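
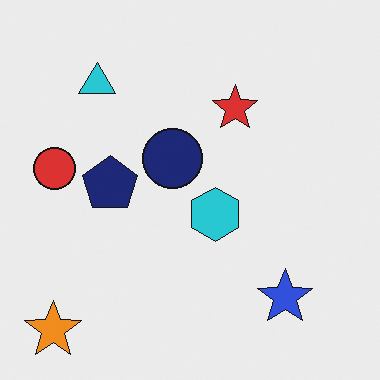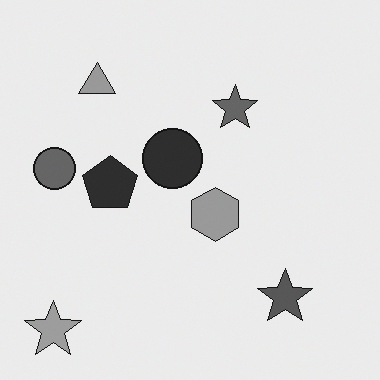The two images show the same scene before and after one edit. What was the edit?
The transformation is: converted to grayscale.

All color is removed — every shape is now a shade of grey.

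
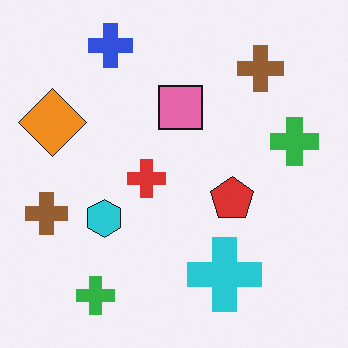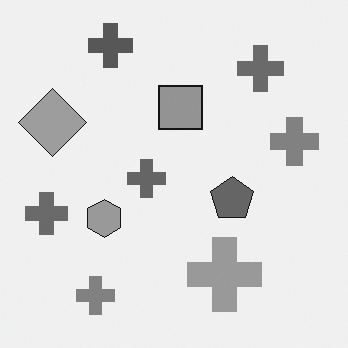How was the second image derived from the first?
Converted to grayscale.

All color is removed — every shape is now a shade of grey.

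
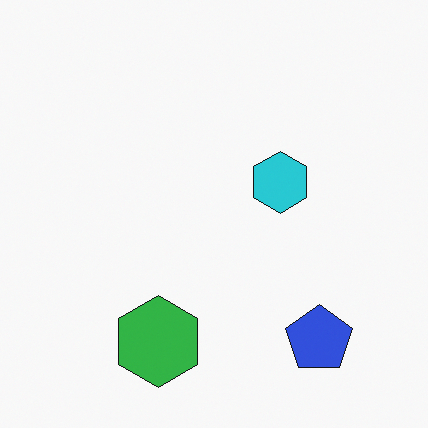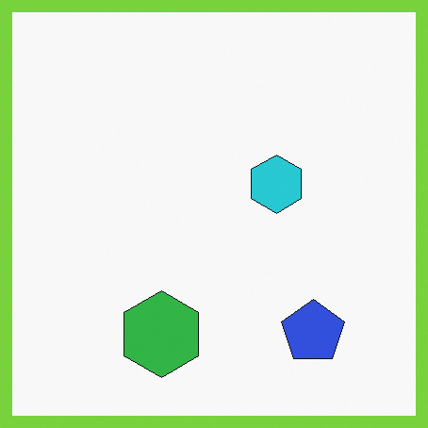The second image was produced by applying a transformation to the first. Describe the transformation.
The image was framed with a lime border.

A solid lime frame runs around the edge of the second image, with the content slightly shrunk inside it.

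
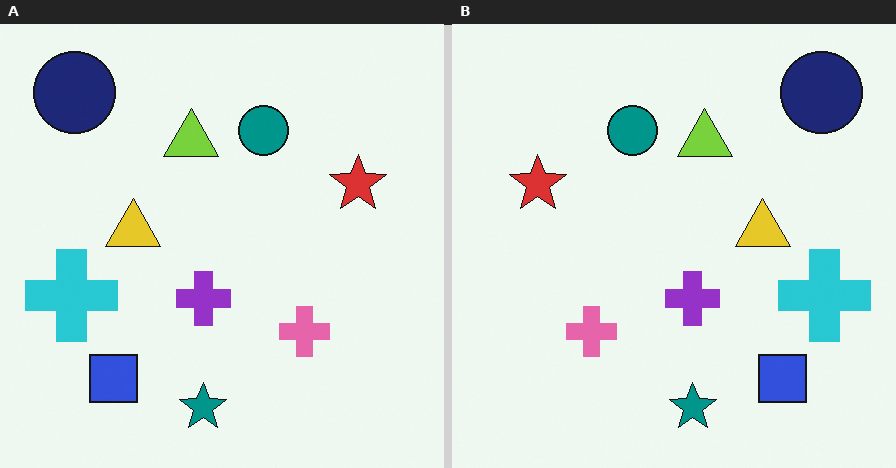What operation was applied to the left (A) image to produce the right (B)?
The transformation is: flipped horizontally (left ↔ right).

The cyan cross is in the left of the left (A) image and the right of the right (B) — shapes on opposite sides of the vertical midline have swapped in a mirror flip.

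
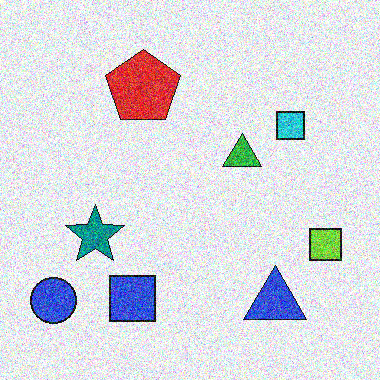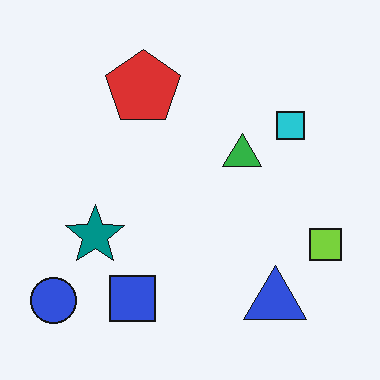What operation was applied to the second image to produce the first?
The first image is the second degraded with strong gaussian noise.

Random speckle covers the whole image, including the flat background.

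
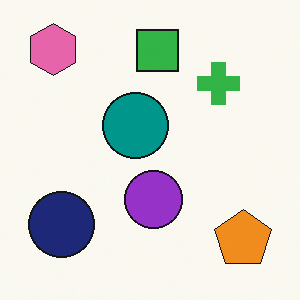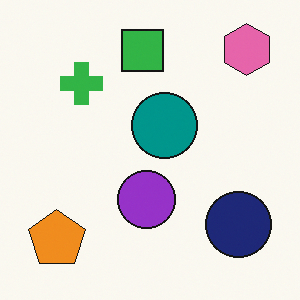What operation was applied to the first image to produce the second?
The image was flipped horizontally (left ↔ right).

The pink hexagon is in the top-left of the first image and the top-right of the second — shapes on opposite sides of the vertical midline have swapped in a mirror flip.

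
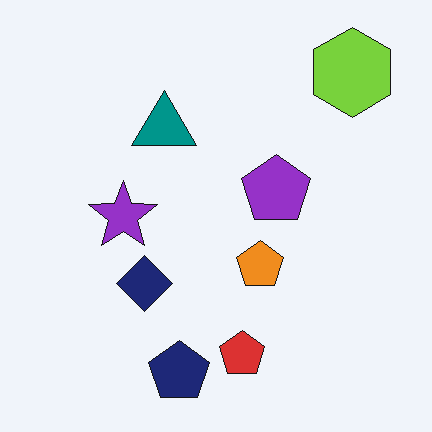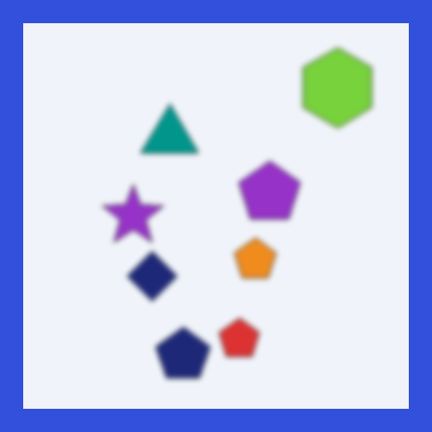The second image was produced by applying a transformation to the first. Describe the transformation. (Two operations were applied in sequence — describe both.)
This is the original image moderately blurred, then framed with a blue border.

Shape edges and outlines are uniformly softened across the whole image. A solid blue frame runs around the edge of the second image, with the content slightly shrunk inside it.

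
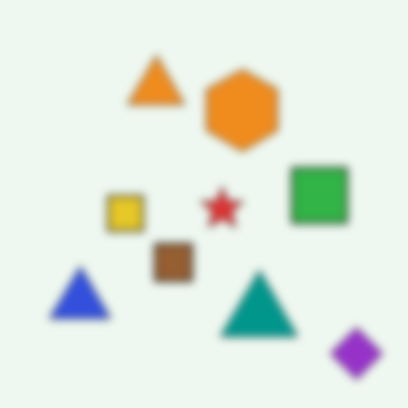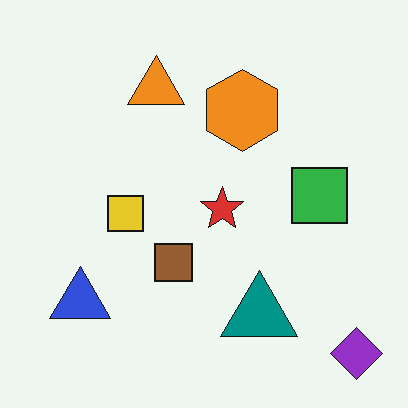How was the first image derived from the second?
The image was moderately blurred.

Shape edges and outlines are uniformly softened across the whole image.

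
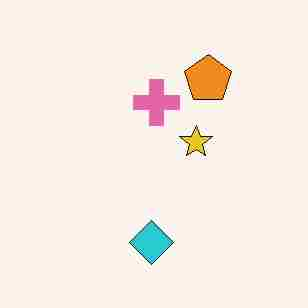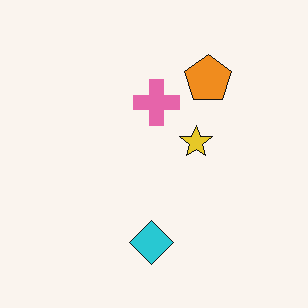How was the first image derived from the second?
The image was degraded with heavy JPEG compression.

Blocky 8×8 compression artifacts appear around shape edges and the flat background shows ringing — characteristic JPEG degradation.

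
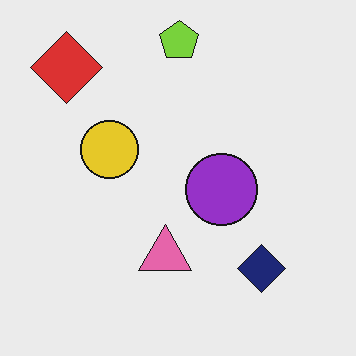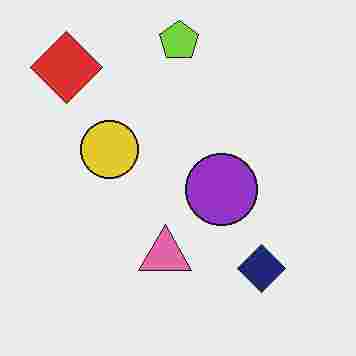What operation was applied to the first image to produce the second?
This is the original image heavily JPEG-compressed with obvious blocking artifacts.

Blocky 8×8 compression artifacts appear around shape edges and the flat background shows ringing — characteristic JPEG degradation.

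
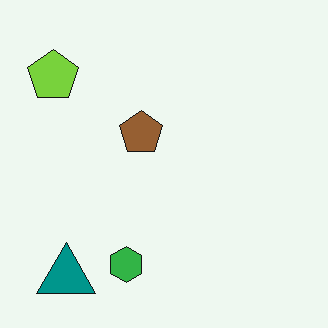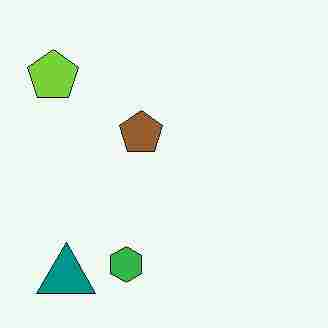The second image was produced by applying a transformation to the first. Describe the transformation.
This is the original image degraded with heavy JPEG compression.

Blocky 8×8 compression artifacts appear around shape edges and the flat background shows ringing — characteristic JPEG degradation.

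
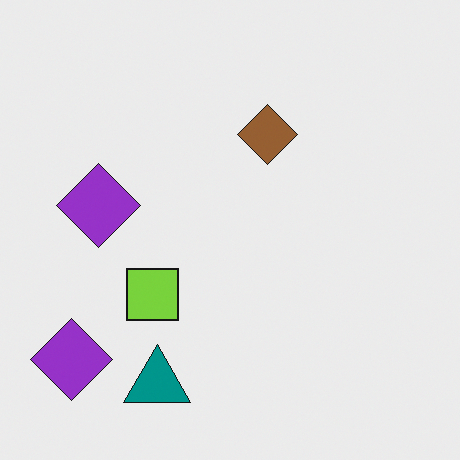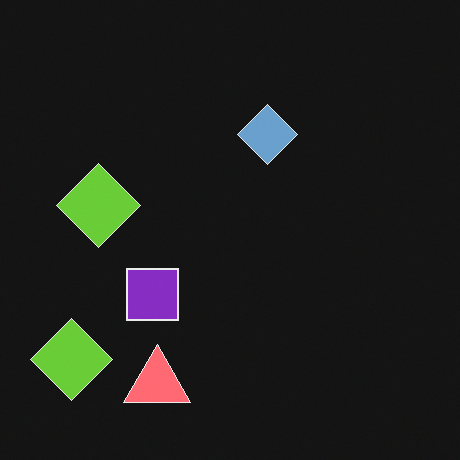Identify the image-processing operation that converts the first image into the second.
Color-inverted (negative).

The light background has become dark and every shape's color is its complement — a photographic negative.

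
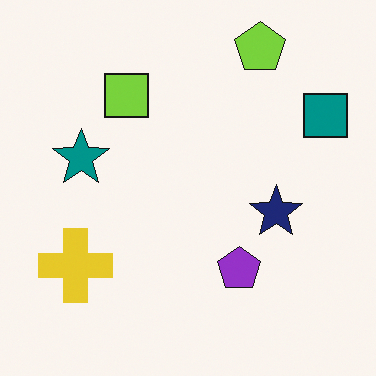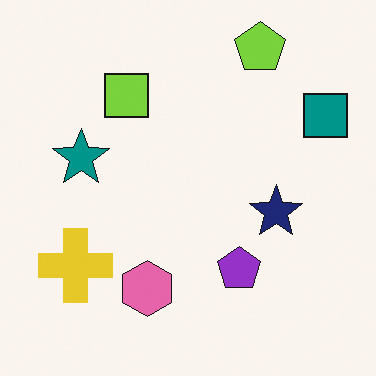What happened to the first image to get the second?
The second image is the first overlaid with an additional pink hexagon.

A pink hexagon appears in the second image that is absent from the first.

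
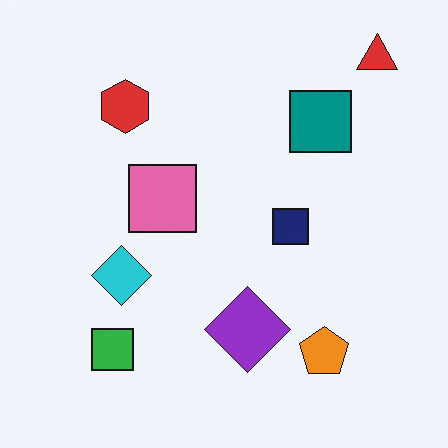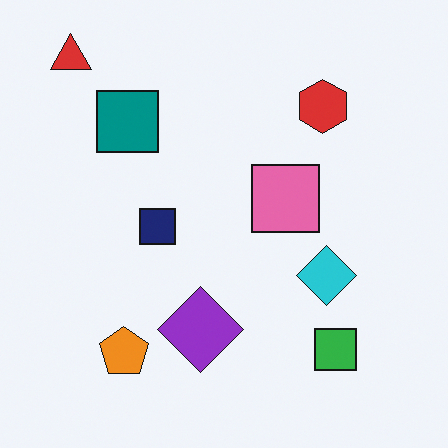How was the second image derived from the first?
The transformation is: flipped horizontally (left ↔ right).

The red triangle is in the top-right of the first image and the top-left of the second — shapes on opposite sides of the vertical midline have swapped in a mirror flip.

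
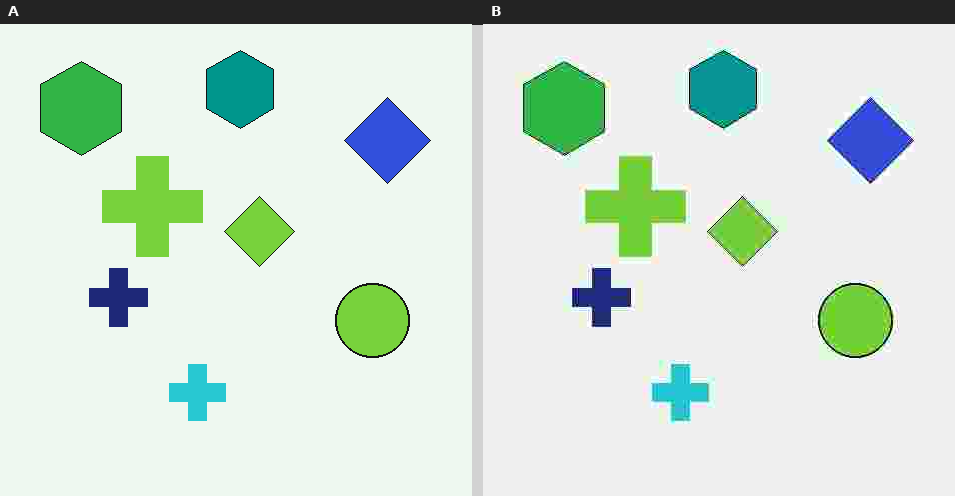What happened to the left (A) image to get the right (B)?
The right (B) image is the left (A) heavily JPEG-compressed with obvious blocking artifacts.

Blocky 8×8 compression artifacts appear around shape edges and the flat background shows ringing — characteristic JPEG degradation.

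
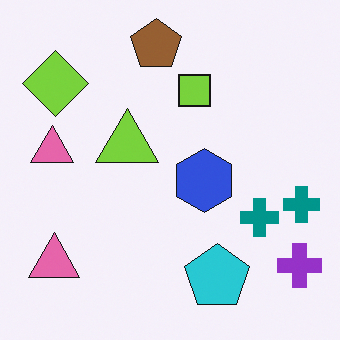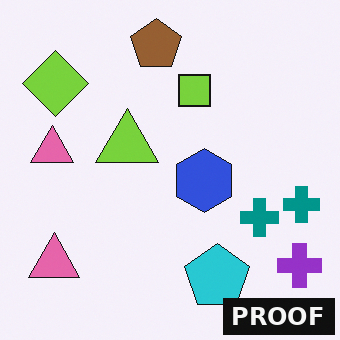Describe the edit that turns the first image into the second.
It was watermarked with the text "PROOF" in the lower-right corner.

A dark label reading "PROOF" appears in the lower-right corner.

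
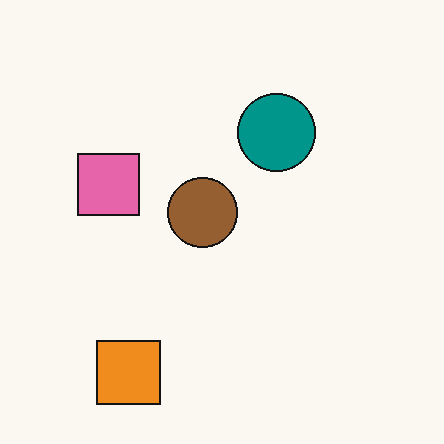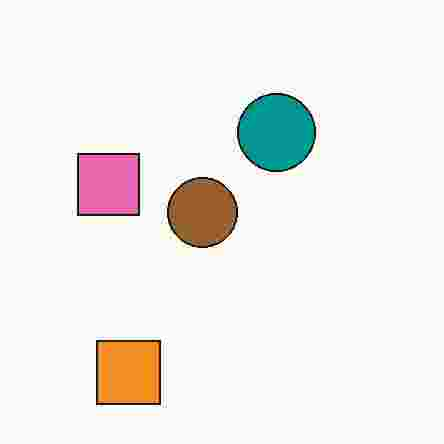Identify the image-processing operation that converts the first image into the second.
This is the original image heavily JPEG-compressed with obvious blocking artifacts.

Blocky 8×8 compression artifacts appear around shape edges and the flat background shows ringing — characteristic JPEG degradation.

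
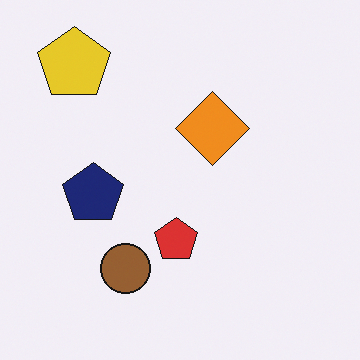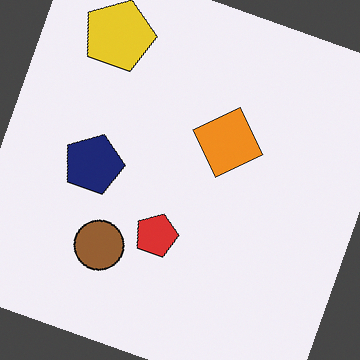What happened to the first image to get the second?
This is the original image rotated clockwise by a moderate amount.

Every shape is tilted by the same angle and the image corners show triangular fill wedges — a whole-image rotation by a non-right angle.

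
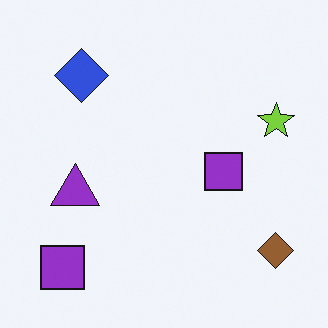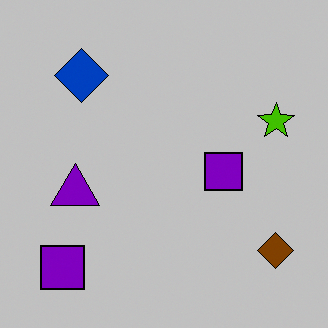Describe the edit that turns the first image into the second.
The second image is the first heavily posterized to just a handful of flat colors.

Each flat color has snapped to a coarser quantized level — most visibly, the near-white background has dropped to a flat grey.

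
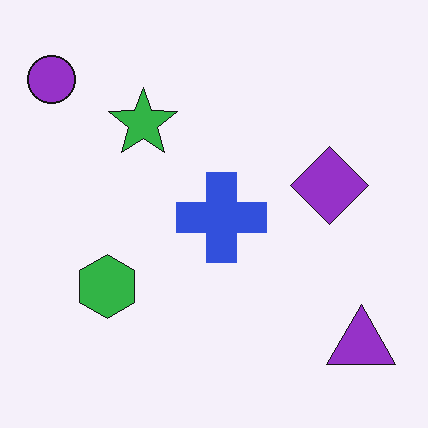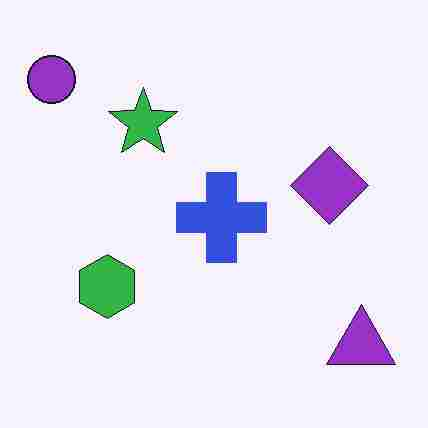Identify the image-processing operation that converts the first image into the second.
Degraded with heavy JPEG compression.

Blocky 8×8 compression artifacts appear around shape edges and the flat background shows ringing — characteristic JPEG degradation.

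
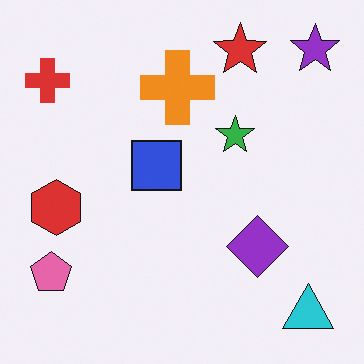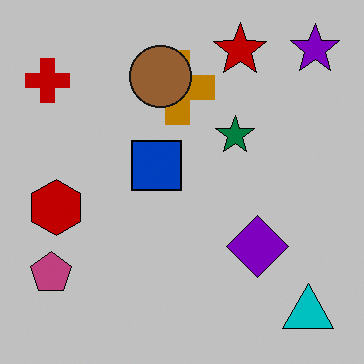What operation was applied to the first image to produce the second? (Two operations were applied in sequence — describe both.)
Aggressively posterized, then overlaid with an additional brown circle.

Each flat color has snapped to a coarser quantized level — most visibly, the near-white background has dropped to a flat grey. A brown circle appears in the second image that is absent from the first.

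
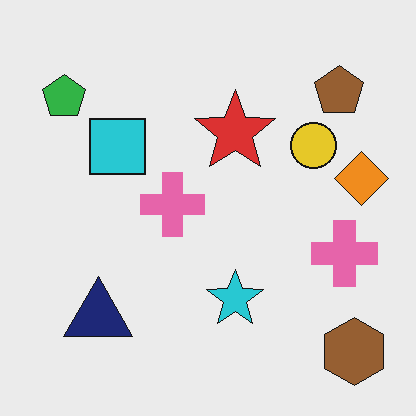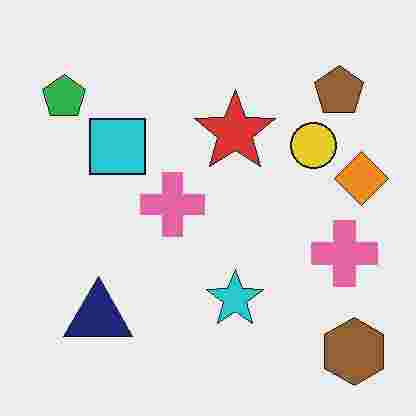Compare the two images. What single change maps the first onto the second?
This is the original image degraded with heavy JPEG compression.

Blocky 8×8 compression artifacts appear around shape edges and the flat background shows ringing — characteristic JPEG degradation.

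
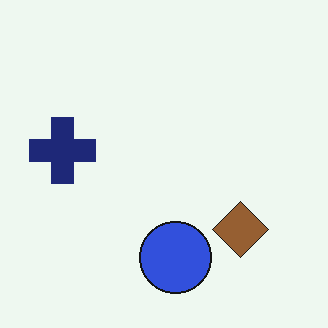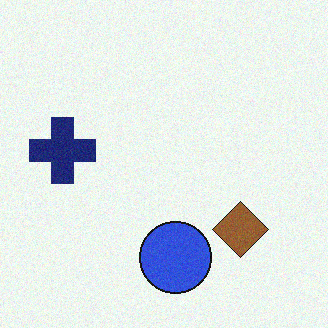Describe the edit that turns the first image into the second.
Degraded with subtle gaussian noise.

Random speckle covers the whole image, including the flat background.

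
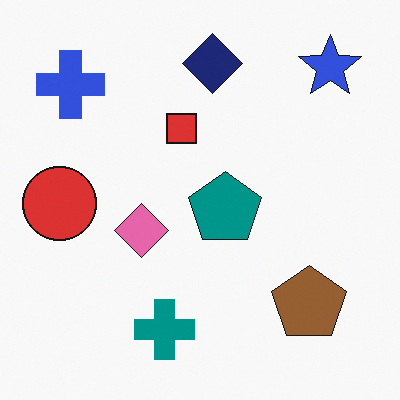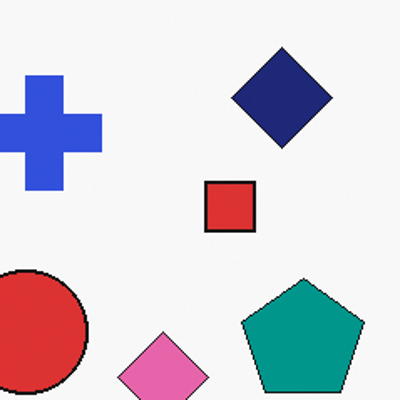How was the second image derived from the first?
Cropped to a noticeably smaller region and rescaled.

The visible shapes are larger and the field of view is narrower; shapes near the original edges may be partly or wholly outside the frame — a crop-and-rescale.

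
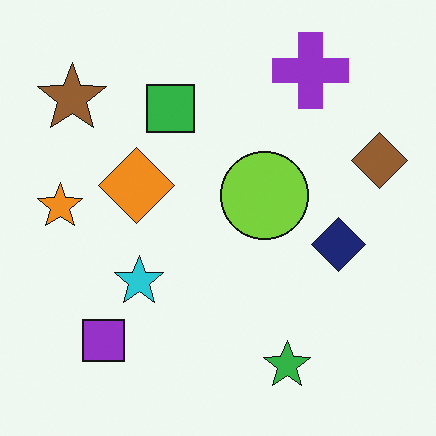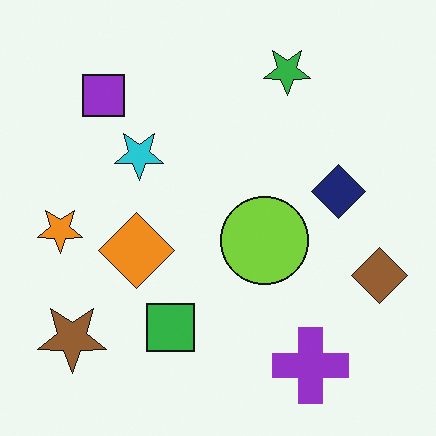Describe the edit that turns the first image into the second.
The transformation is: flipped vertically (top ↔ bottom).

The purple cross is in the top-right of the first image and the bottom-right of the second — shapes on opposite sides of the horizontal midline have swapped in a mirror flip.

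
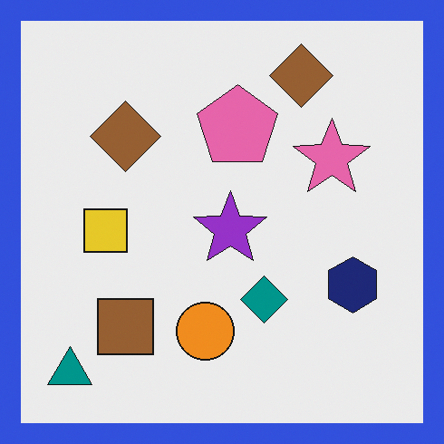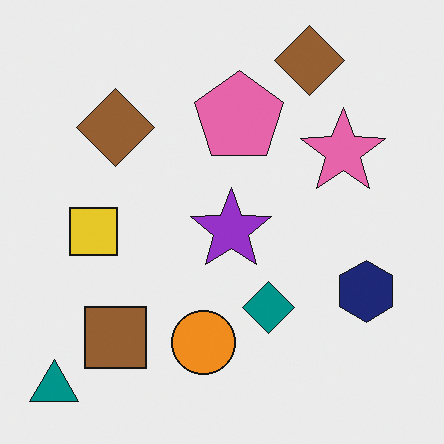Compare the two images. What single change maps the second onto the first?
The transformation is: framed with a blue border.

A solid blue frame runs around the edge of the first image, with the content slightly shrunk inside it.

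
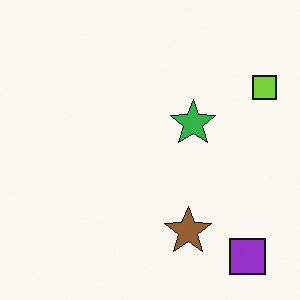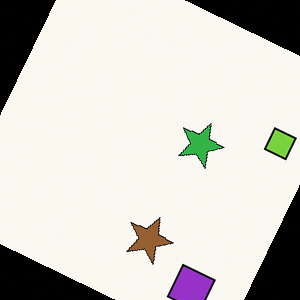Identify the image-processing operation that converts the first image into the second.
This is the original image rotated clockwise by a moderate amount.

Every shape is tilted by the same angle and the image corners show triangular fill wedges — a whole-image rotation by a non-right angle.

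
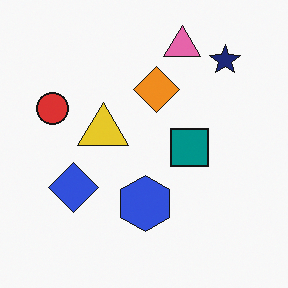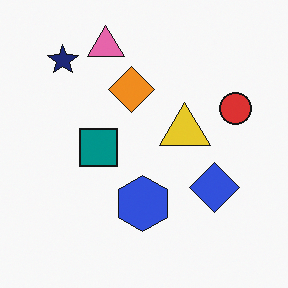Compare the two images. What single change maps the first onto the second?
The second image is the first flipped horizontally (left ↔ right).

The red circle is in the left of the first image and the right of the second — shapes on opposite sides of the vertical midline have swapped in a mirror flip.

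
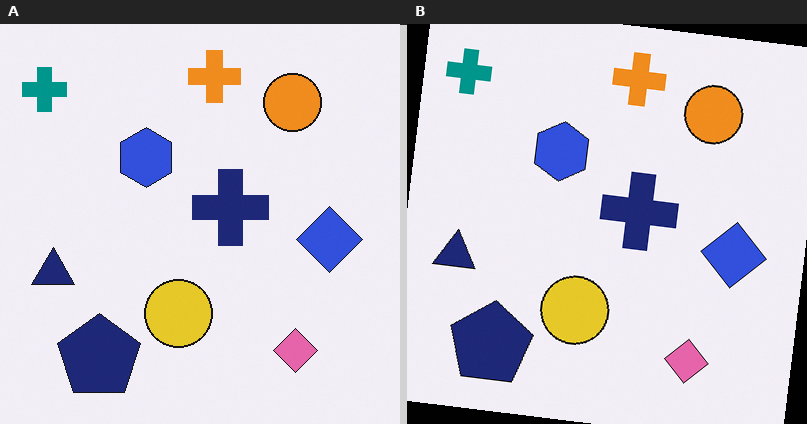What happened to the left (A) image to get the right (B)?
This is the original image rotated clockwise by a small amount.

Every shape is tilted by the same angle and the image corners show triangular fill wedges — a whole-image rotation by a non-right angle.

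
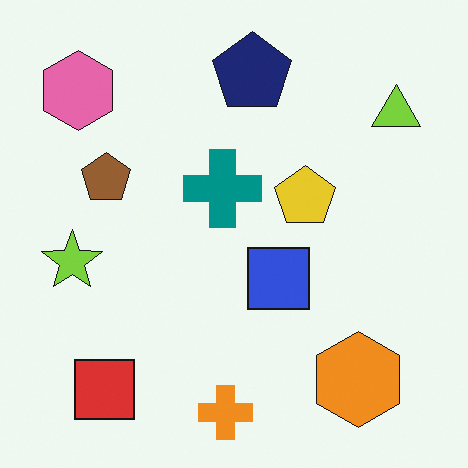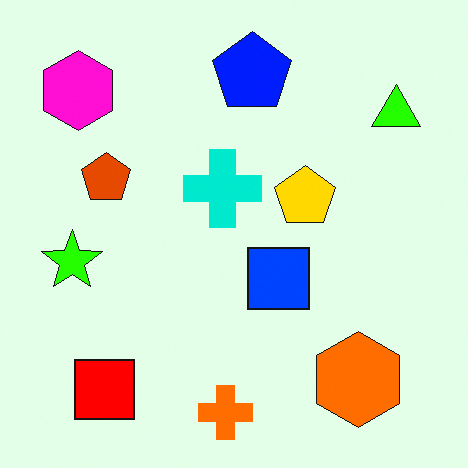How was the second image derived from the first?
The second image is the first made much more vivid (saturation change).

All colors are more vivid — a global saturation change.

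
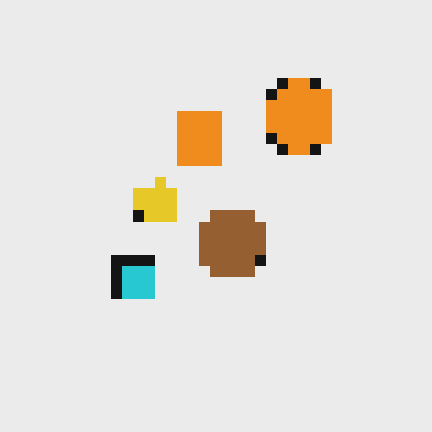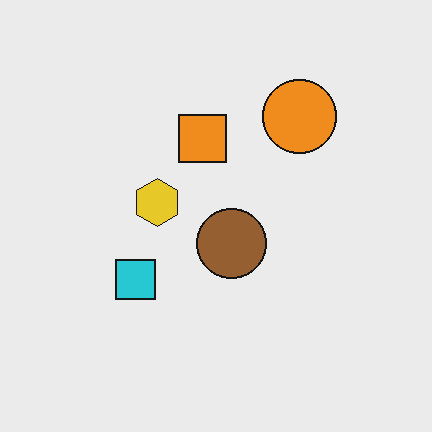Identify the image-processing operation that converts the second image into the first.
It was coarsely pixelated.

Shapes are reduced to large square blocks; fine edges and outlines are lost — a downscale-then-upscale (mosaic) effect.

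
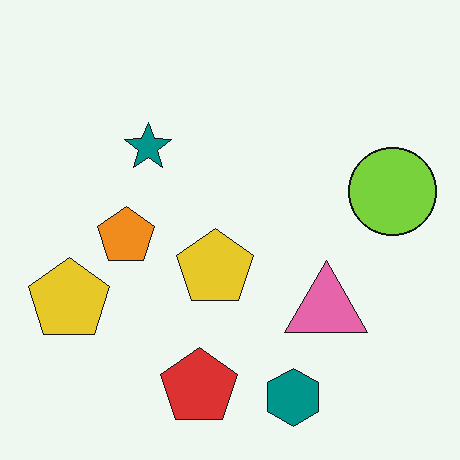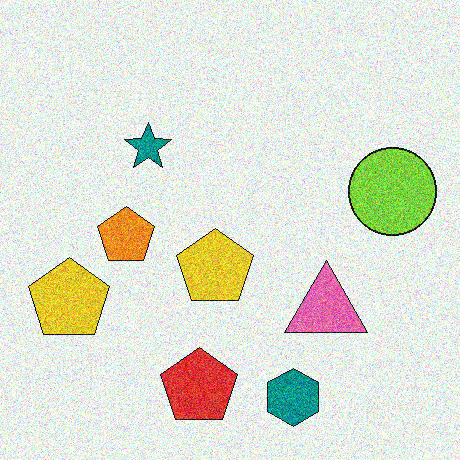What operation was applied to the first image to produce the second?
This is the original image degraded with strong gaussian noise.

Random speckle covers the whole image, including the flat background.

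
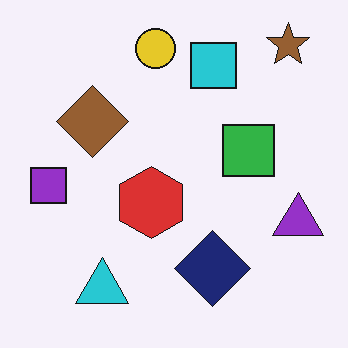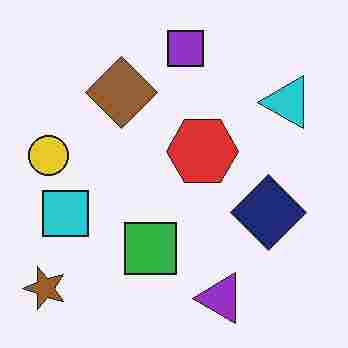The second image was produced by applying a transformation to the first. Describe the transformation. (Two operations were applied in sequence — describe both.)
The transformation is: degraded with heavy JPEG compression, then transposed (reflected across the top-left ↔ bottom-right diagonal).

Blocky 8×8 compression artifacts appear around shape edges and the flat background shows ringing — characteristic JPEG degradation. Shapes have swapped their row and column positions — what was in the top-right is now in the bottom-left — a diagonal reflection.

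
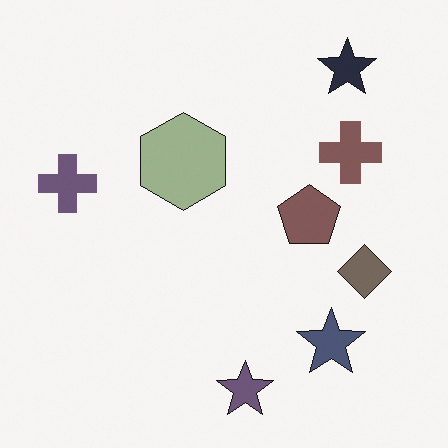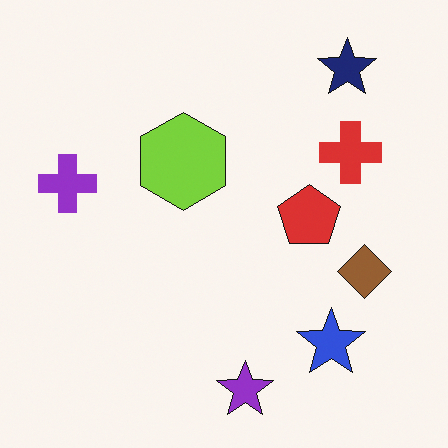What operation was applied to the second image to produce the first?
The transformation is: heavily desaturated.

All colors are more muted and greyish — a global saturation change.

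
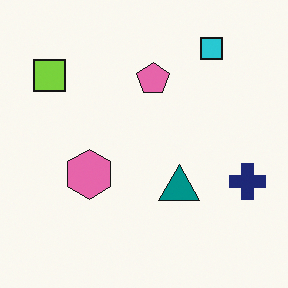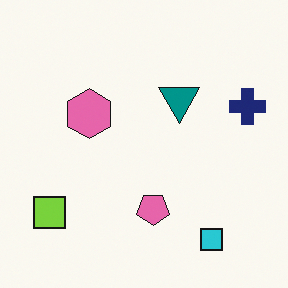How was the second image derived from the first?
This is the original image flipped vertically (top ↔ bottom).

The cyan square is in the top-right of the first image and the bottom-right of the second — shapes on opposite sides of the horizontal midline have swapped in a mirror flip.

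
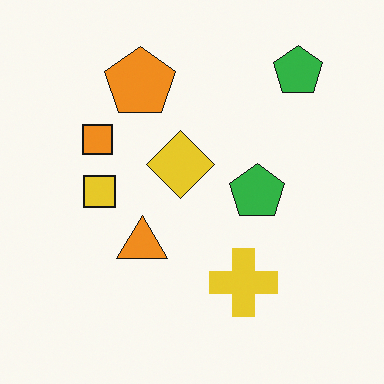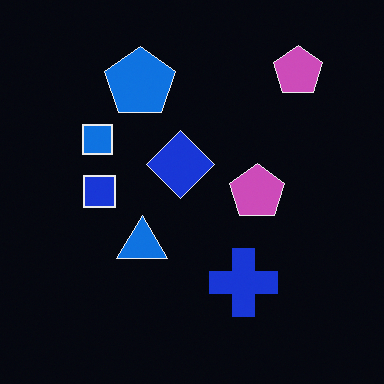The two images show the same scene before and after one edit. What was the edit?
This is the original image color-inverted (negative).

The light background has become dark and every shape's color is its complement — a photographic negative.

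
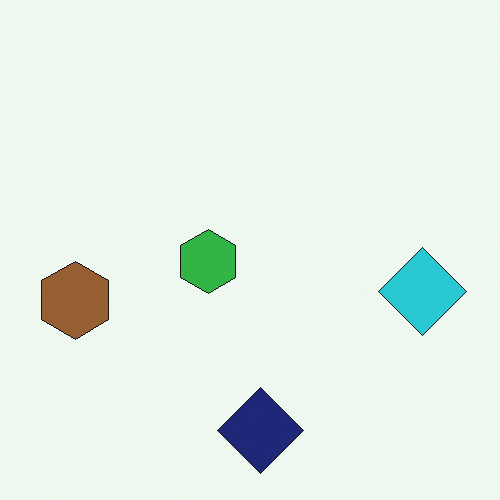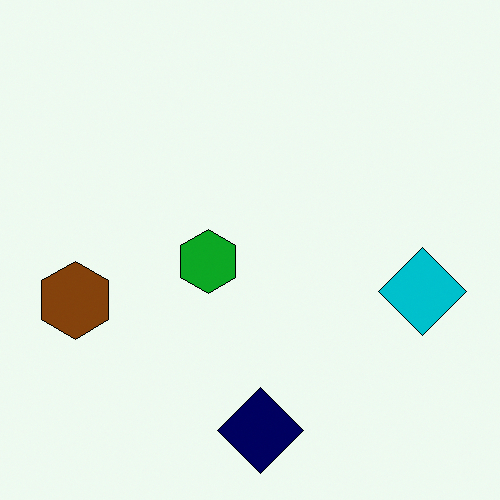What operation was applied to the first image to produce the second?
It was given slightly increased contrast.

Tones are pushed away from mid-grey across the whole image — a global contrast change.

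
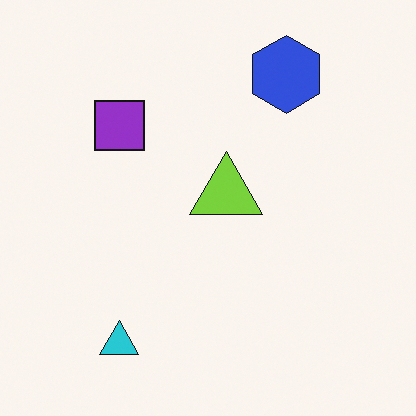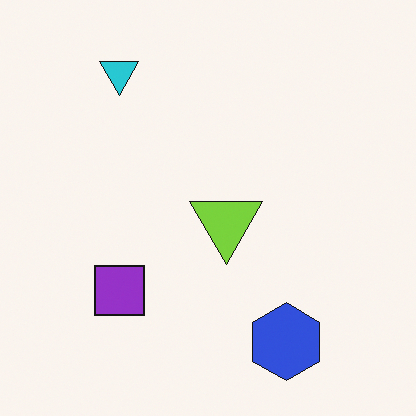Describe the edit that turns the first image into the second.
The second image is the first flipped vertically (top ↔ bottom).

The cyan triangle is in the bottom-left of the first image and the top-left of the second — shapes on opposite sides of the horizontal midline have swapped in a mirror flip.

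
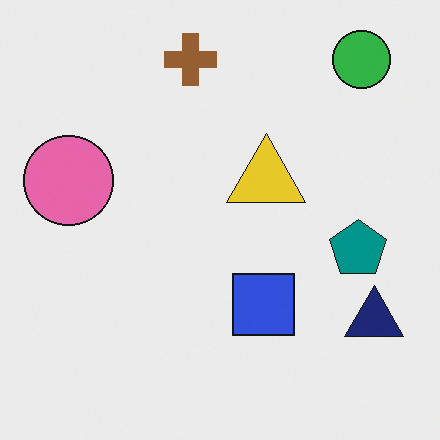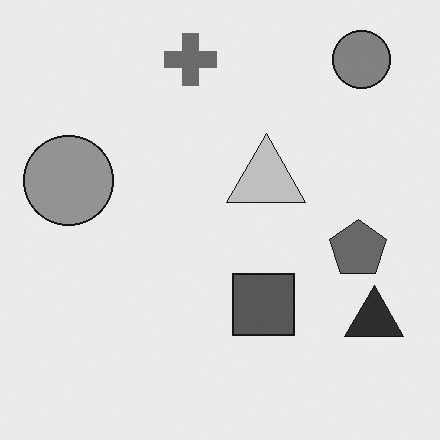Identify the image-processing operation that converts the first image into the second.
This is the original image converted to grayscale.

All color is removed — every shape is now a shade of grey.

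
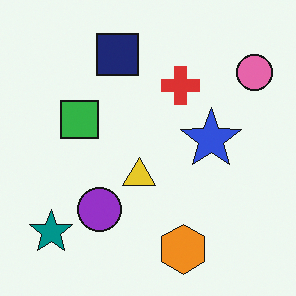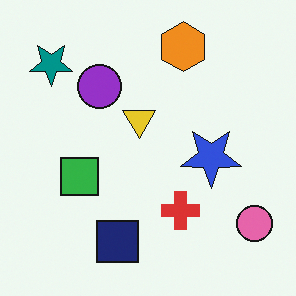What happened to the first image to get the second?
The image was flipped vertically (top ↔ bottom).

The orange hexagon is in the bottom of the first image and the top of the second — shapes on opposite sides of the horizontal midline have swapped in a mirror flip.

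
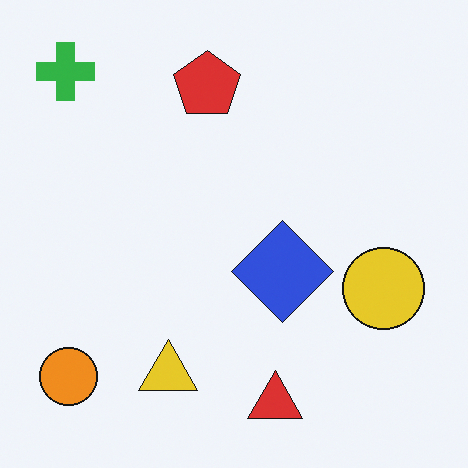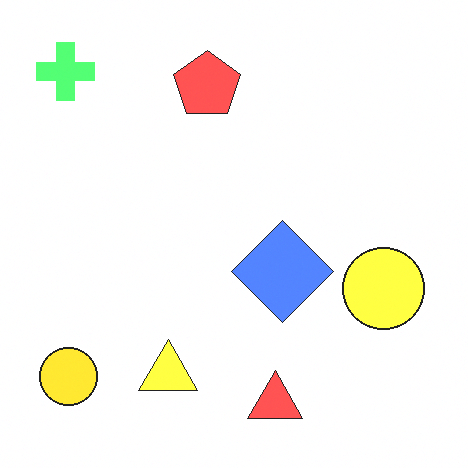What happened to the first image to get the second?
This is the original image brightened a lot.

Every pixel — background and shapes alike — is uniformly brightened.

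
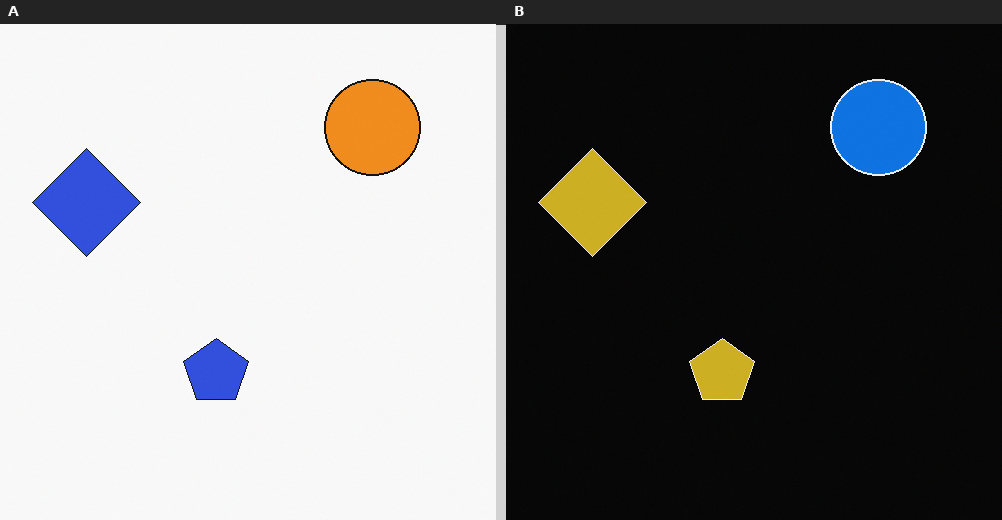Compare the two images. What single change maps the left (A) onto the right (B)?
The image was color-inverted (negative).

The light background has become dark and every shape's color is its complement — a photographic negative.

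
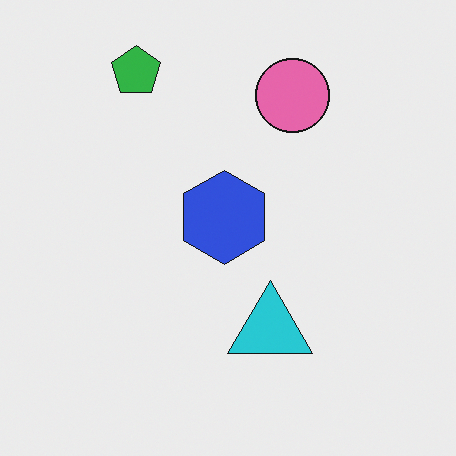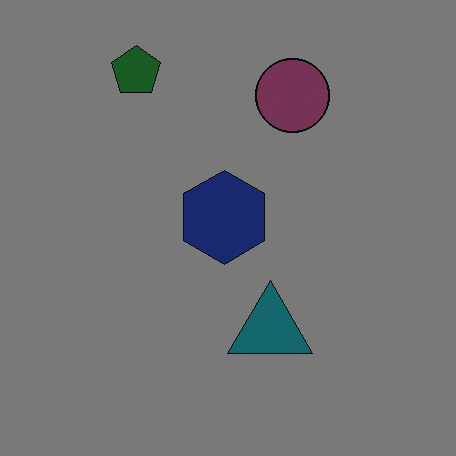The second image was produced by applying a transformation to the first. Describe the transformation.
The transformation is: noticeably darkened.

Every pixel — background and shapes alike — is uniformly darkened.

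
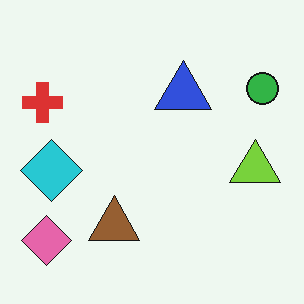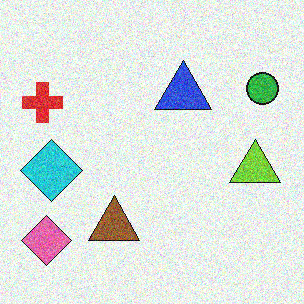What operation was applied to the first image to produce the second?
The image was degraded with visible gaussian noise.

Random speckle covers the whole image, including the flat background.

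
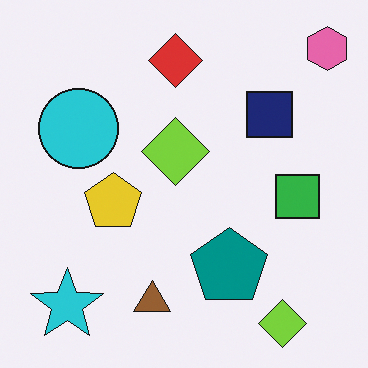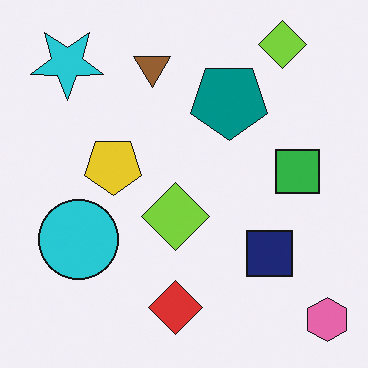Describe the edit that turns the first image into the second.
This is the original image flipped vertically (top ↔ bottom).

The pink hexagon is in the top-right of the first image and the bottom-right of the second — shapes on opposite sides of the horizontal midline have swapped in a mirror flip.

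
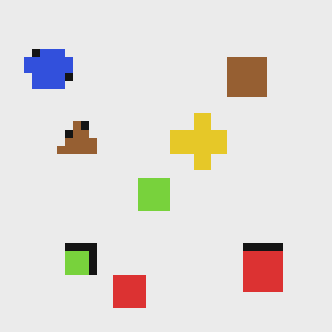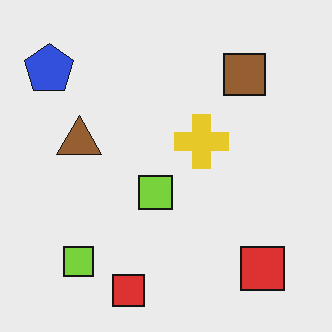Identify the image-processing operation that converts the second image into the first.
This is the original image pixelated into visible square blocks.

Shapes are reduced to large square blocks; fine edges and outlines are lost — a downscale-then-upscale (mosaic) effect.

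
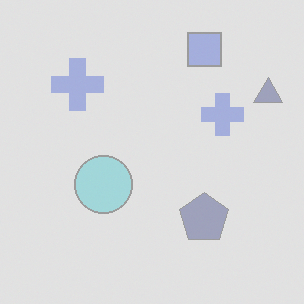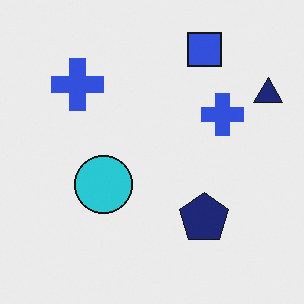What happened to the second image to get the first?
Washed out (contrast reduced).

Tones are pushed toward mid-grey across the whole image — a global contrast change.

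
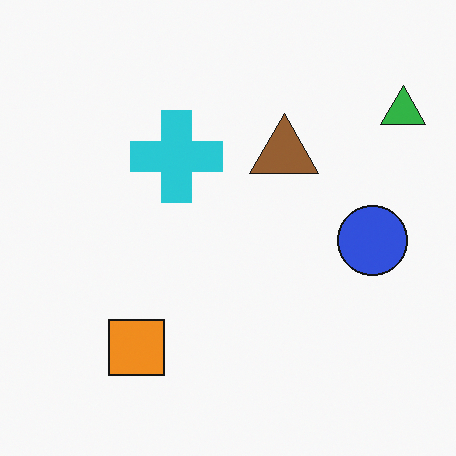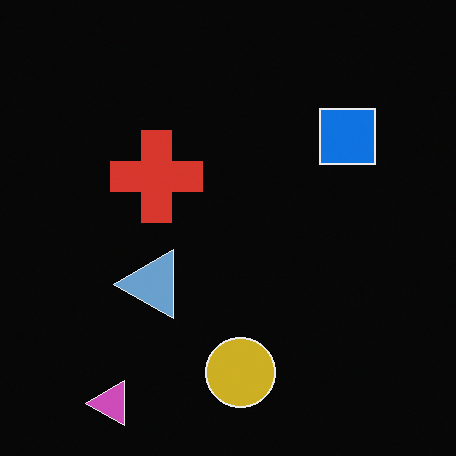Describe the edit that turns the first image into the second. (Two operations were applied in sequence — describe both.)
It was transposed (reflected across the top-left ↔ bottom-right diagonal), then color-inverted (negative).

Shapes have swapped their row and column positions — what was in the top-right is now in the bottom-left — a diagonal reflection. The light background has become dark and every shape's color is its complement — a photographic negative.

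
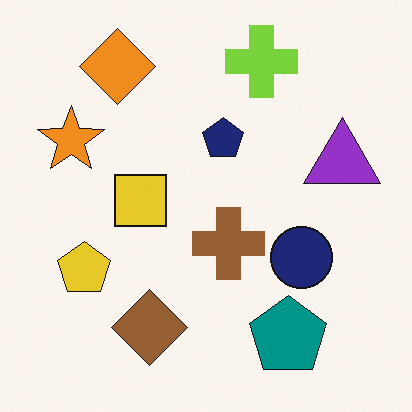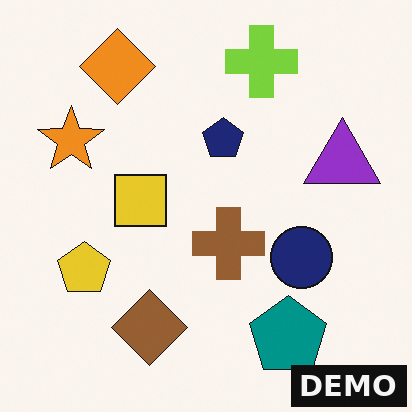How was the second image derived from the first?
The second image is the first watermarked with the text "DEMO" in the lower-right corner.

A dark label reading "DEMO" appears in the lower-right corner.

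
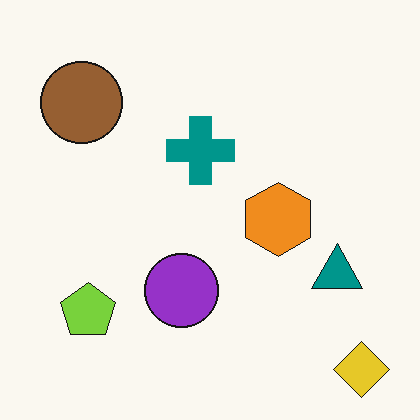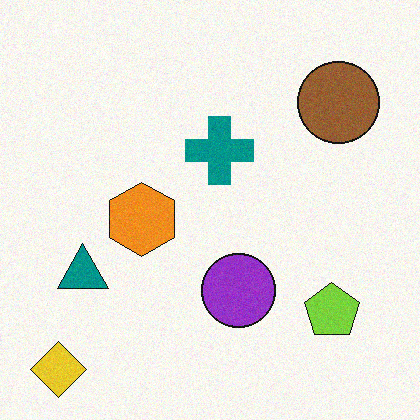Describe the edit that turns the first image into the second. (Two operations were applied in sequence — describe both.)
Degraded with subtle gaussian noise, then flipped horizontally (left ↔ right).

Random speckle covers the whole image, including the flat background. The yellow diamond is in the bottom-right of the first image and the bottom-left of the second — shapes on opposite sides of the vertical midline have swapped in a mirror flip.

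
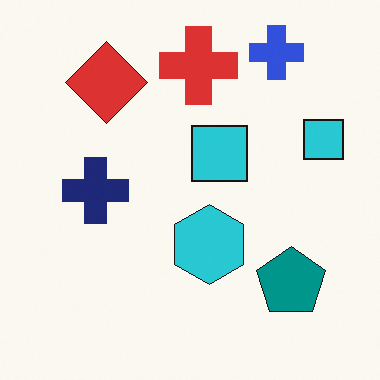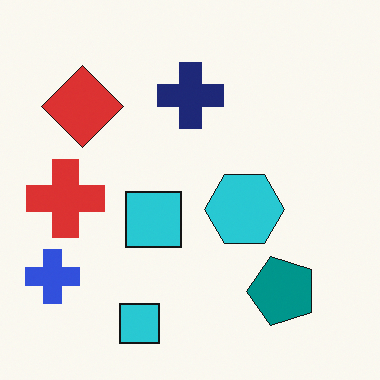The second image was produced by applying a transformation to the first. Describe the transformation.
This is the original image transposed (reflected across the top-left ↔ bottom-right diagonal).

Shapes have swapped their row and column positions — what was in the top-right is now in the bottom-left — a diagonal reflection.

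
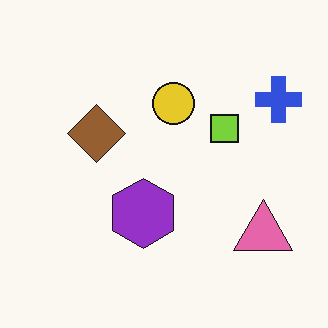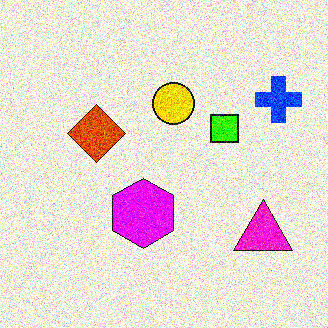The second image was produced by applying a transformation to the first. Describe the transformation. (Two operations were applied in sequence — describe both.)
The transformation is: heavily oversaturated, then degraded with strong gaussian noise.

All colors are more vivid — a global saturation change. Random speckle covers the whole image, including the flat background.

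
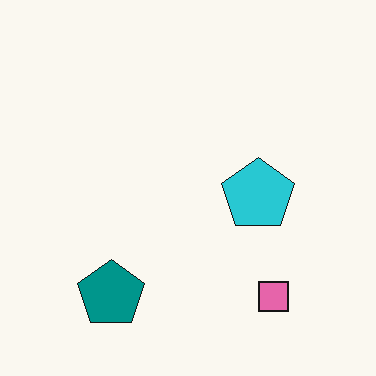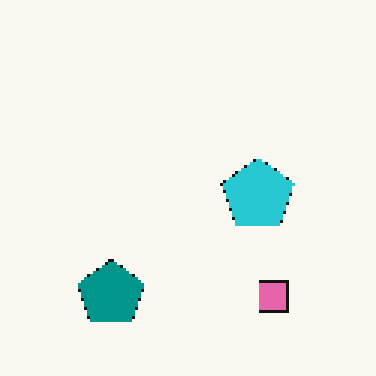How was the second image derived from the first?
The second image is the first lightly pixelated (a mild mosaic effect).

Shapes are reduced to large square blocks; fine edges and outlines are lost — a downscale-then-upscale (mosaic) effect.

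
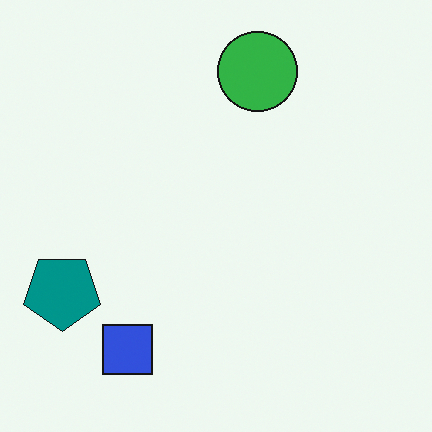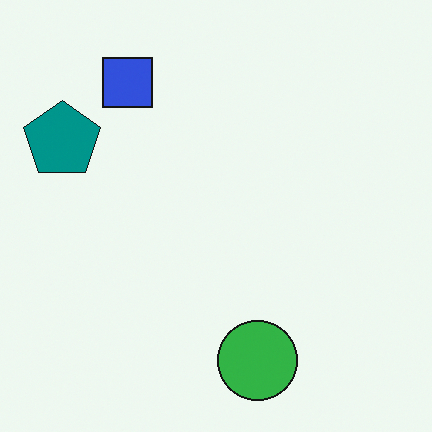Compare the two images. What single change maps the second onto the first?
The first image is the second flipped vertically (top ↔ bottom).

The green circle is in the bottom of the second image and the top of the first — shapes on opposite sides of the horizontal midline have swapped in a mirror flip.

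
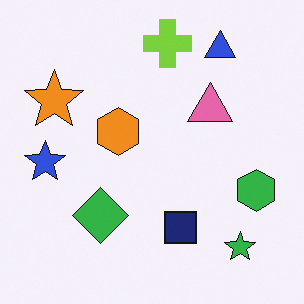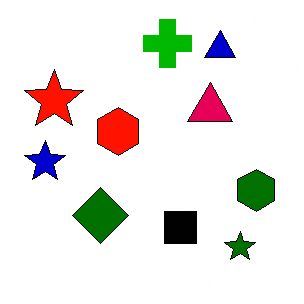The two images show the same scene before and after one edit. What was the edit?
The image was boosted in contrast.

Tones are pushed away from mid-grey across the whole image — a global contrast change.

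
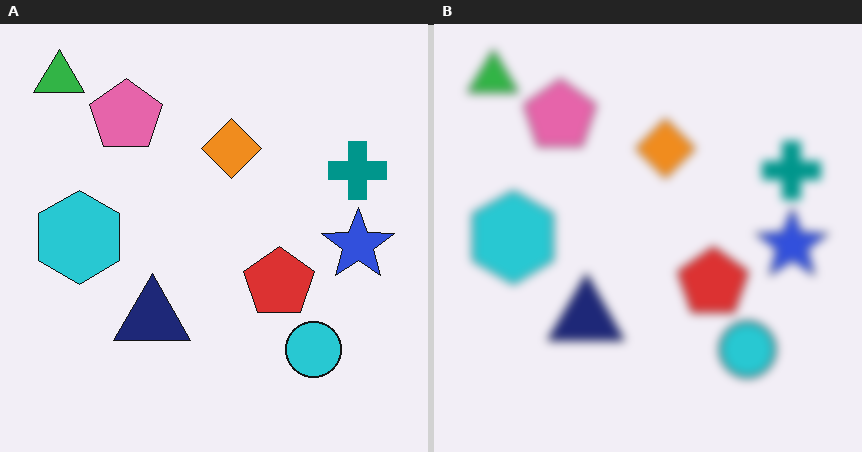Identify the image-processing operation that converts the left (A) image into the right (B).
The right (B) image is the left (A) moderately blurred.

Shape edges and outlines are uniformly softened across the whole image.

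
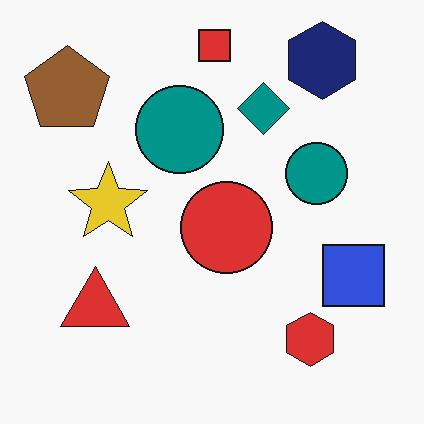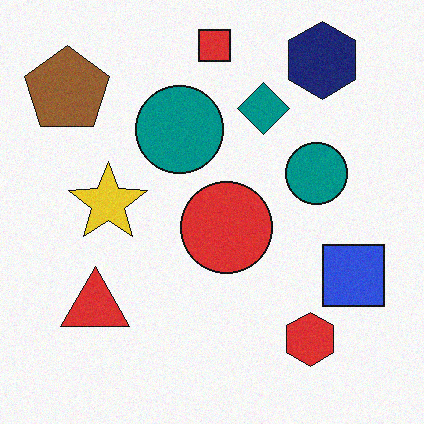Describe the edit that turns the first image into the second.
Degraded with subtle gaussian noise.

Random speckle covers the whole image, including the flat background.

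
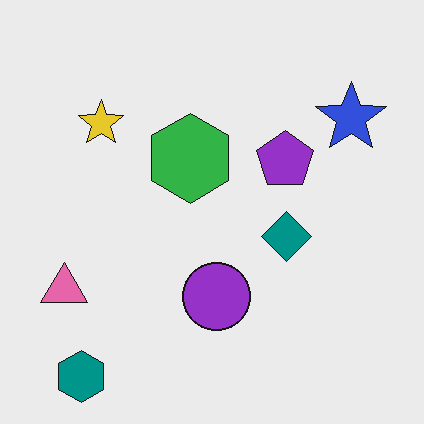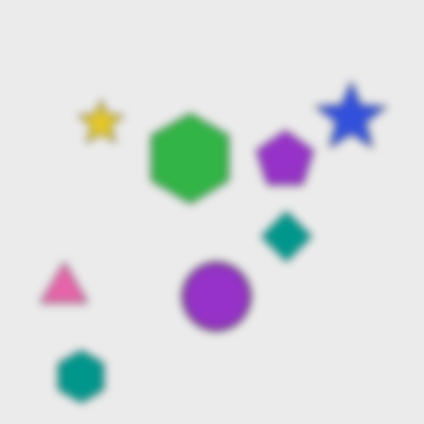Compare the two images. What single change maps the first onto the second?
This is the original image noticeably gaussian-blurred.

Shape edges and outlines are uniformly softened across the whole image.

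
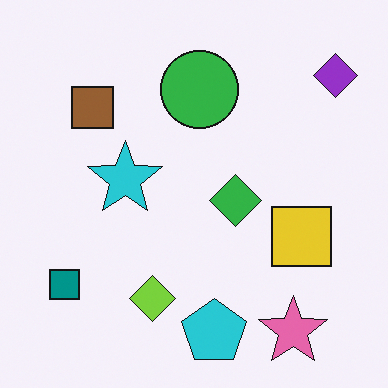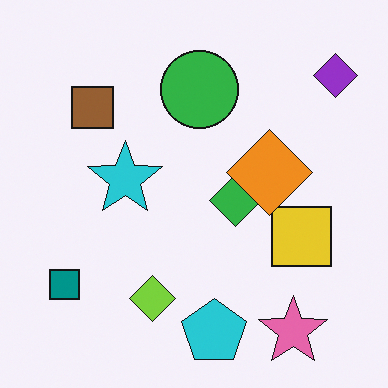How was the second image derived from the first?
This is the original image overlaid with an additional orange diamond.

An orange diamond appears in the second image that is absent from the first.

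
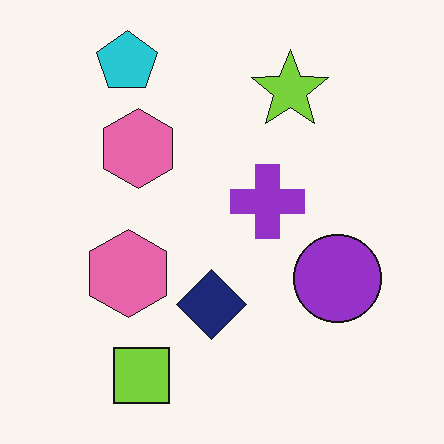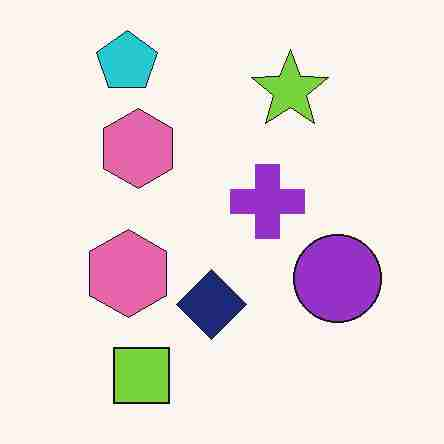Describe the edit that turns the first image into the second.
The image was degraded with heavy JPEG compression.

Blocky 8×8 compression artifacts appear around shape edges and the flat background shows ringing — characteristic JPEG degradation.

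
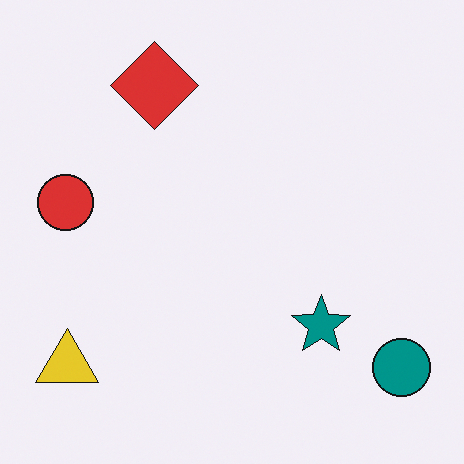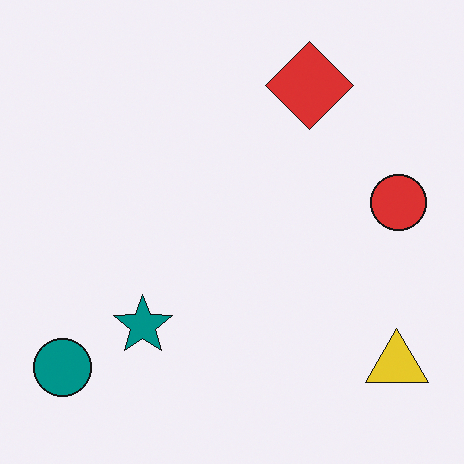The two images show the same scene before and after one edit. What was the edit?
This is the original image flipped horizontally (left ↔ right).

The teal circle is in the bottom-right of the first image and the bottom-left of the second — shapes on opposite sides of the vertical midline have swapped in a mirror flip.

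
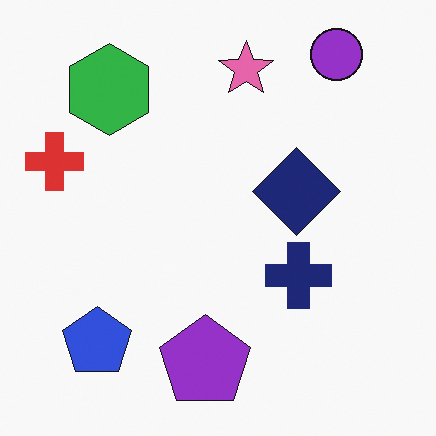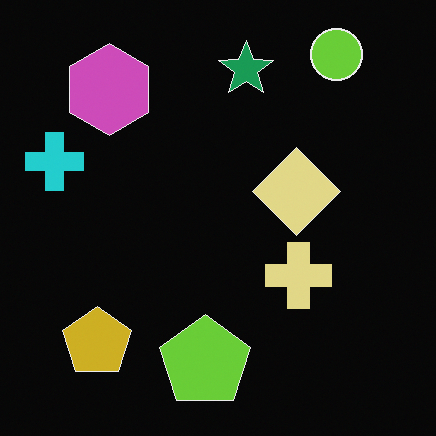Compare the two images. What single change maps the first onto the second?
This is the original image color-inverted (negative).

The light background has become dark and every shape's color is its complement — a photographic negative.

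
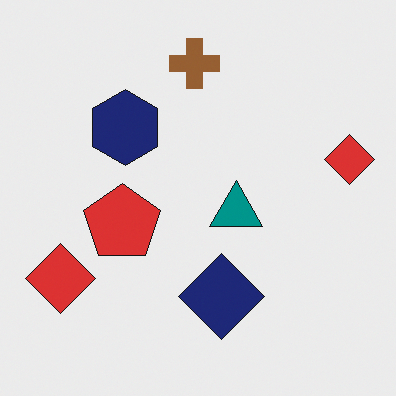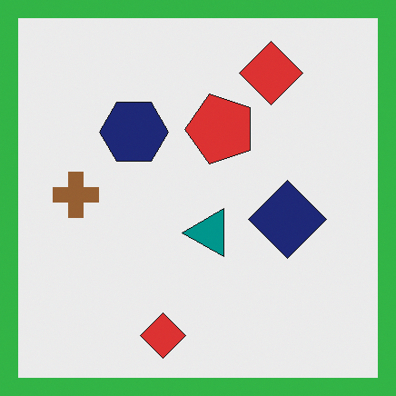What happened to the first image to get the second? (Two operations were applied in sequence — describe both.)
The image was transposed (reflected across the top-left ↔ bottom-right diagonal), then framed with a green border.

Shapes have swapped their row and column positions — what was in the top-right is now in the bottom-left — a diagonal reflection. A solid green frame runs around the edge of the second image, with the content slightly shrunk inside it.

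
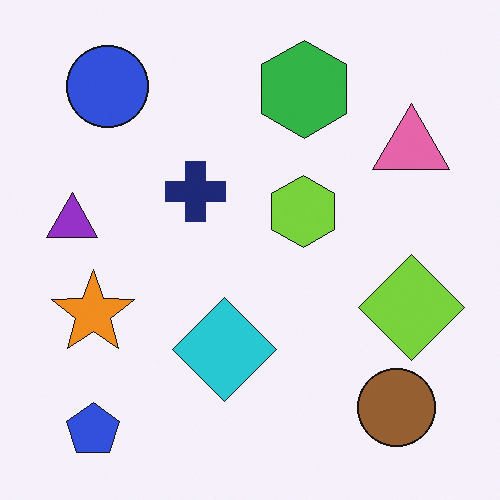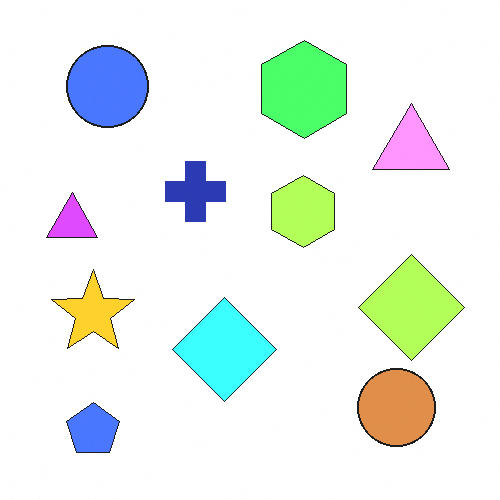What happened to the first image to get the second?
The second image is the first brightened a lot.

Every pixel — background and shapes alike — is uniformly brightened.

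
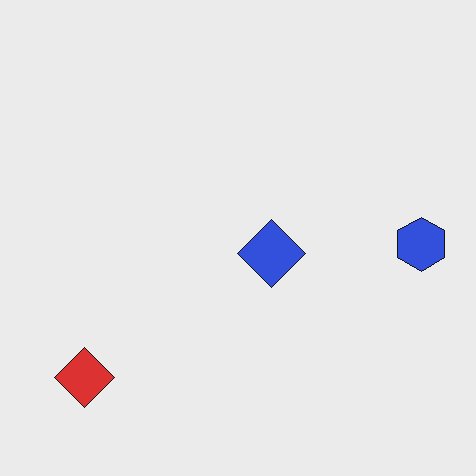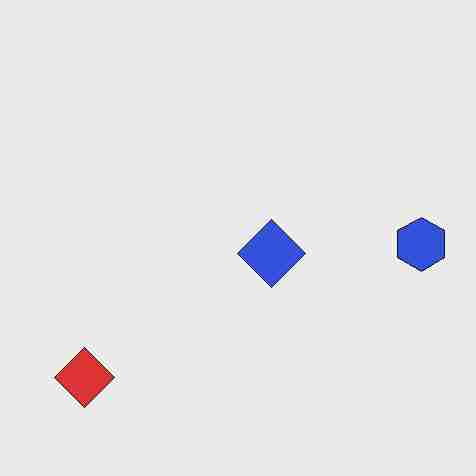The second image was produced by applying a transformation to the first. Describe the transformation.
The transformation is: degraded with heavy JPEG compression.

Blocky 8×8 compression artifacts appear around shape edges and the flat background shows ringing — characteristic JPEG degradation.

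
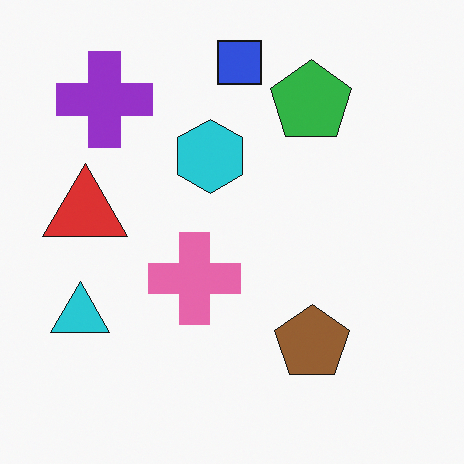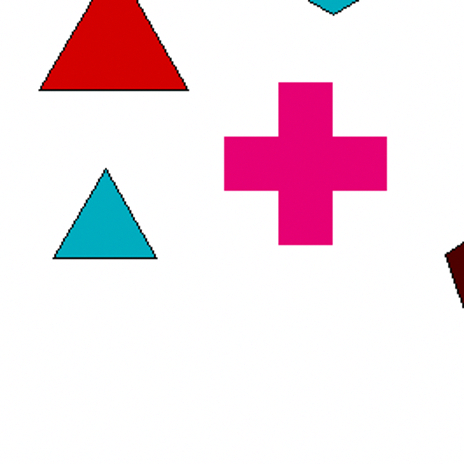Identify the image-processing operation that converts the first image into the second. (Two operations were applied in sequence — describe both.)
Given much higher contrast, then cropped tightly and scaled back up.

Tones are pushed away from mid-grey across the whole image — a global contrast change. The visible shapes are larger and the field of view is narrower; shapes near the original edges may be partly or wholly outside the frame — a crop-and-rescale.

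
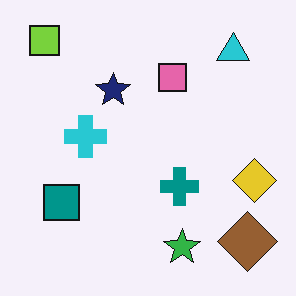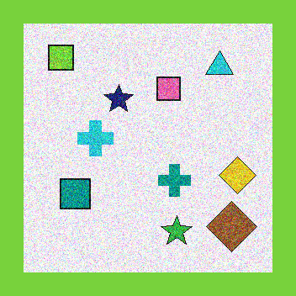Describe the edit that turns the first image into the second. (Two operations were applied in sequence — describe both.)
The image was degraded with heavy additive noise, then framed with a lime border.

Random speckle covers the whole image, including the flat background. A solid lime frame runs around the edge of the second image, with the content slightly shrunk inside it.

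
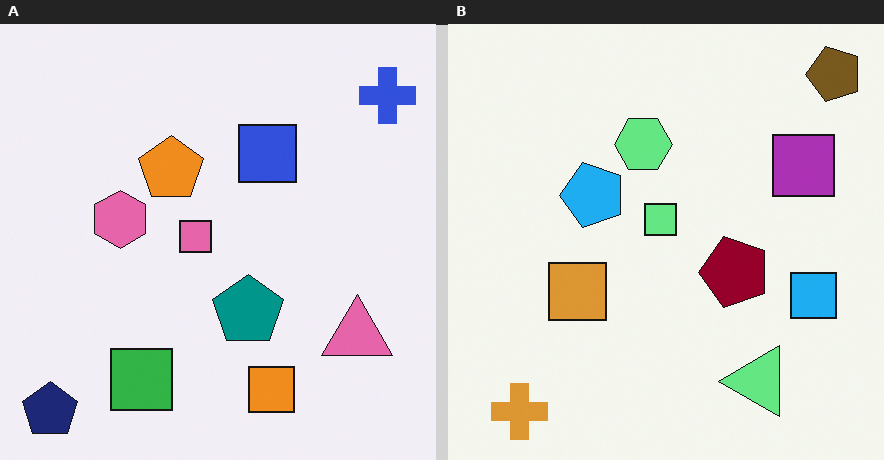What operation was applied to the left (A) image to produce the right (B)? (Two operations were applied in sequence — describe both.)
The transformation is: hue-shifted by a large amount, then transposed (reflected across the top-left ↔ bottom-right diagonal).

Every shape's color has rotated by the same amount around the hue wheel — a uniform hue shift. Shapes have swapped their row and column positions — what was in the top-right is now in the bottom-left — a diagonal reflection.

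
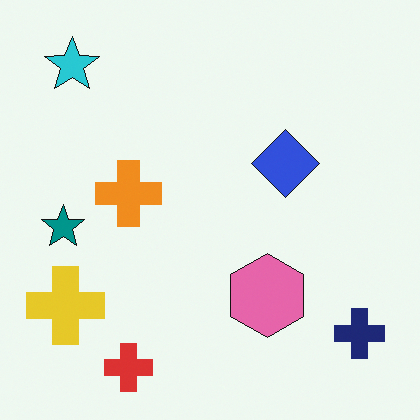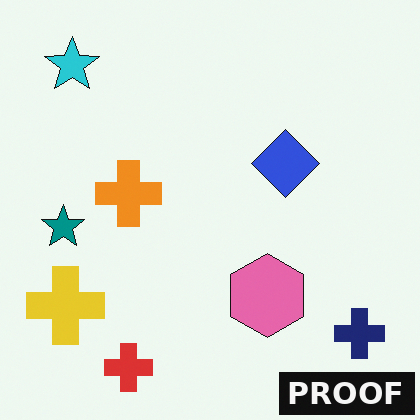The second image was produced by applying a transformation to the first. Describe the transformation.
The image was watermarked with the text "PROOF" in the lower-right corner.

A dark label reading "PROOF" appears in the lower-right corner.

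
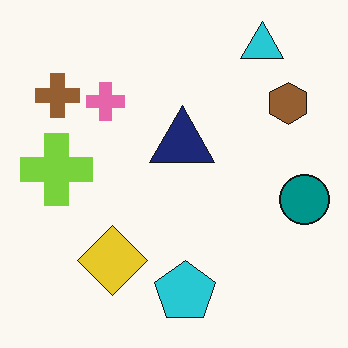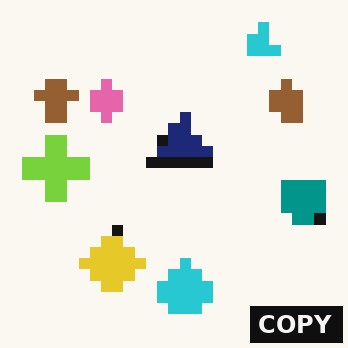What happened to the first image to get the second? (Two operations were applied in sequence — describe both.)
The transformation is: coarsely pixelated, then watermarked with the text "COPY" in the lower-right corner.

Shapes are reduced to large square blocks; fine edges and outlines are lost — a downscale-then-upscale (mosaic) effect. A dark label reading "COPY" appears in the lower-right corner.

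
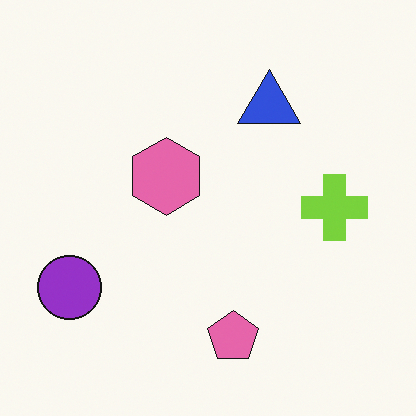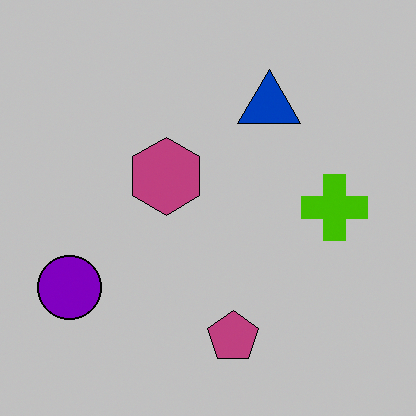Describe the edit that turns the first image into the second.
This is the original image aggressively posterized.

Each flat color has snapped to a coarser quantized level — most visibly, the near-white background has dropped to a flat grey.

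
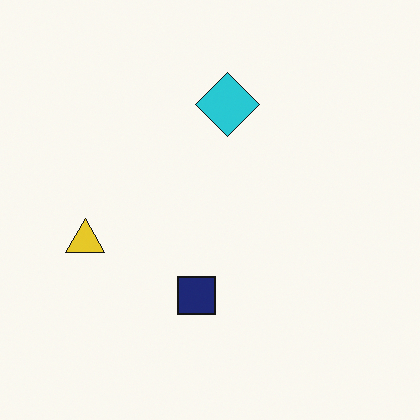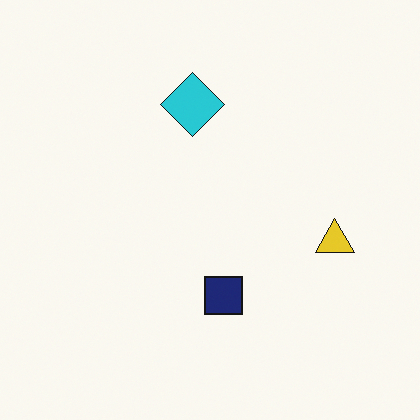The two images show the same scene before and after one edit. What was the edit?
Flipped horizontally (left ↔ right).

The yellow triangle is in the left of the first image and the right of the second — shapes on opposite sides of the vertical midline have swapped in a mirror flip.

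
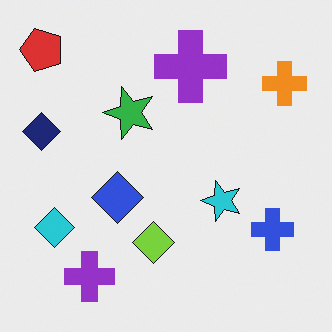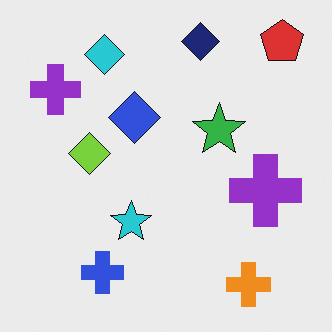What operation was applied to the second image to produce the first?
The image was rotated 90° counter-clockwise.

The red pentagon sits in the top-right of the second image and the top-left of the first — consistent with a whole-image 90° counter-clockwise rotation.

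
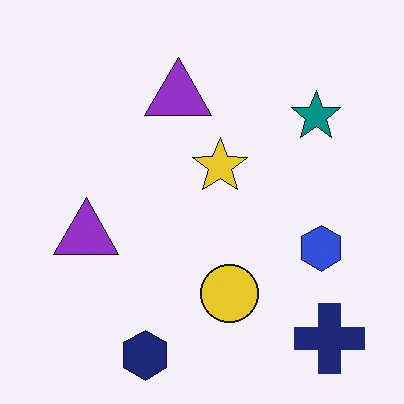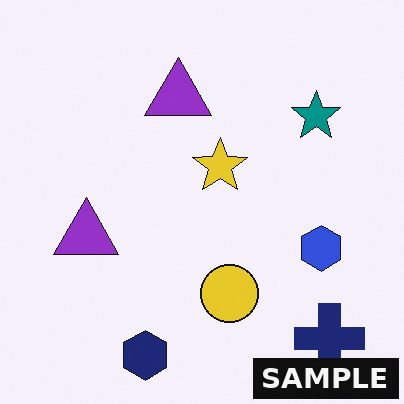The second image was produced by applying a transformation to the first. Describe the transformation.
The second image is the first watermarked with the text "SAMPLE" in the lower-right corner.

A dark label reading "SAMPLE" appears in the lower-right corner.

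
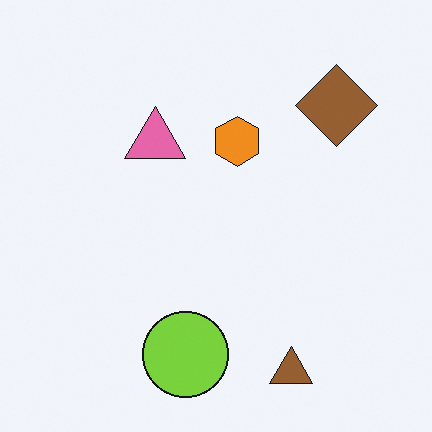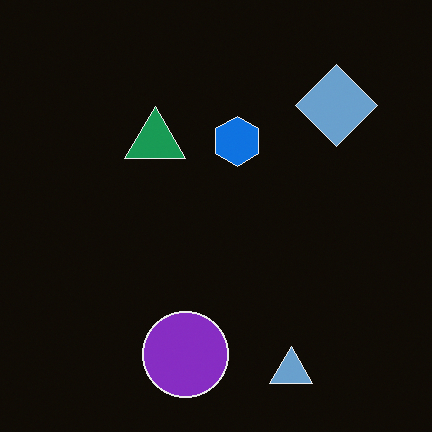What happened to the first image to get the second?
Color-inverted (negative).

The light background has become dark and every shape's color is its complement — a photographic negative.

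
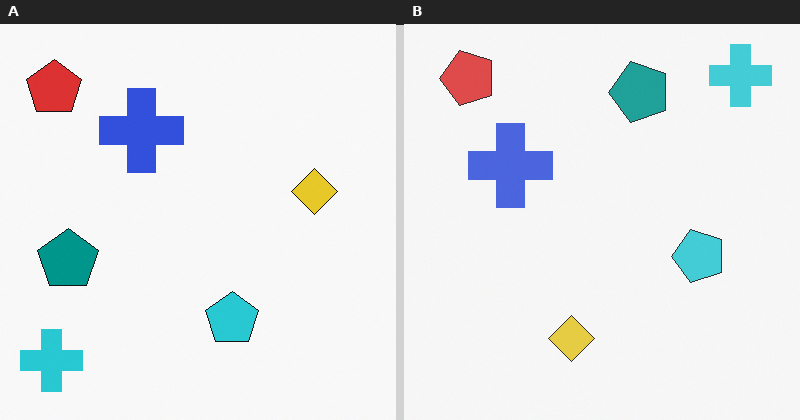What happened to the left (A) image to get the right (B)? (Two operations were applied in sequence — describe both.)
The transformation is: transposed (reflected across the top-left ↔ bottom-right diagonal), then given slightly reduced contrast.

Shapes have swapped their row and column positions — what was in the top-right is now in the bottom-left — a diagonal reflection. Tones are pushed toward mid-grey across the whole image — a global contrast change.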